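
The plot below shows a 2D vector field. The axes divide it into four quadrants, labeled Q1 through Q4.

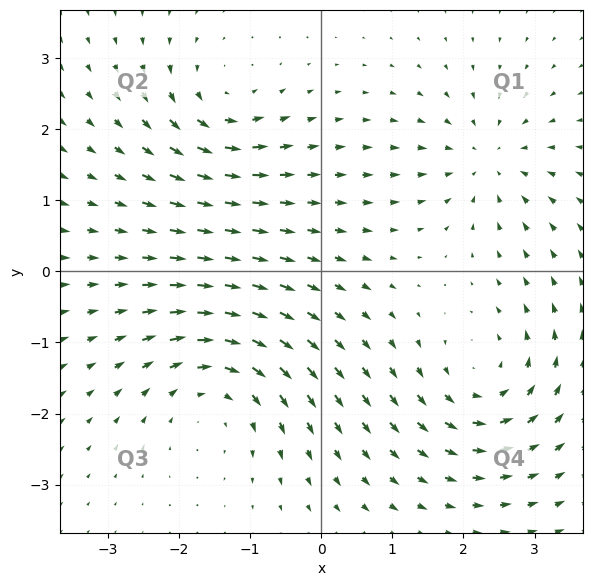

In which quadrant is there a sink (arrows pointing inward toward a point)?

Q1

The sink sits at approximately (2.3, 1.6), which lies in quadrant Q1. The divergence there is about -4, negative as expected for a sink.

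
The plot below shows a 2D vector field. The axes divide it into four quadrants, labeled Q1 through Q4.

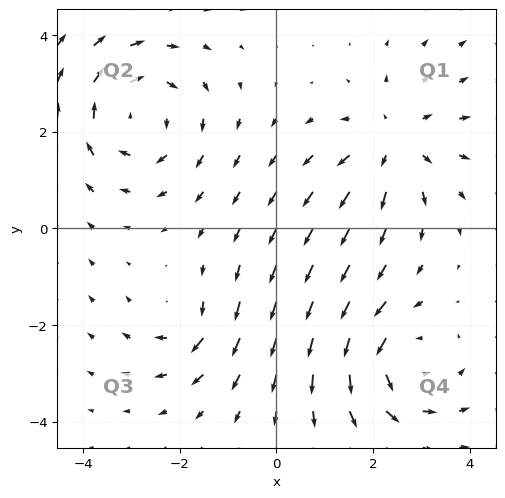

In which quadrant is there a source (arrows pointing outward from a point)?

Q1

The source sits at approximately (2.4, 1.8), which lies in quadrant Q1. The divergence there is about +4, positive as expected for a source.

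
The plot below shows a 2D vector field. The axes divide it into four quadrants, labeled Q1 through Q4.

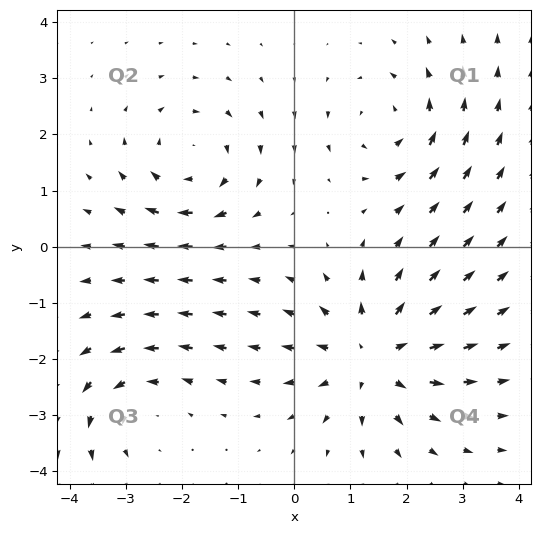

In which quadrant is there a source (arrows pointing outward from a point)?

The source sits at approximately (1.4, -2.0), which lies in quadrant Q4. The divergence there is about +4, positive as expected for a source.

Q4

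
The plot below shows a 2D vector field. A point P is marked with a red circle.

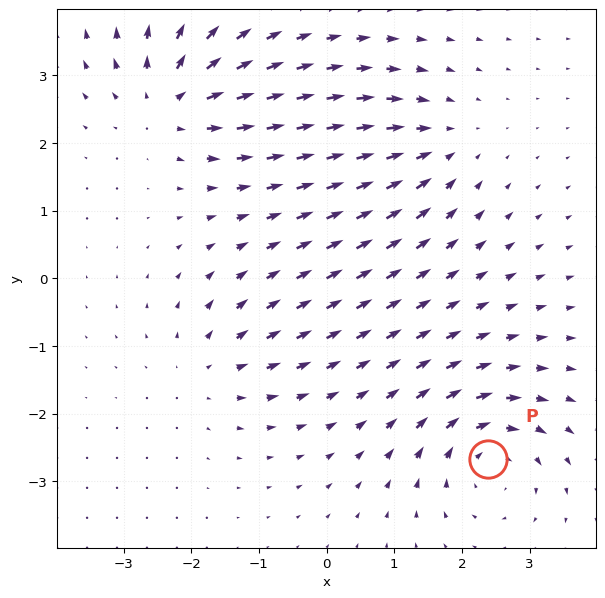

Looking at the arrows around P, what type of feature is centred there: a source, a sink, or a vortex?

At P (2.4, -2.7) the arrows circulate clockwise. Divergence ≈0, curl about -5 — near-zero divergence with nonzero curl is a vortex.

vortex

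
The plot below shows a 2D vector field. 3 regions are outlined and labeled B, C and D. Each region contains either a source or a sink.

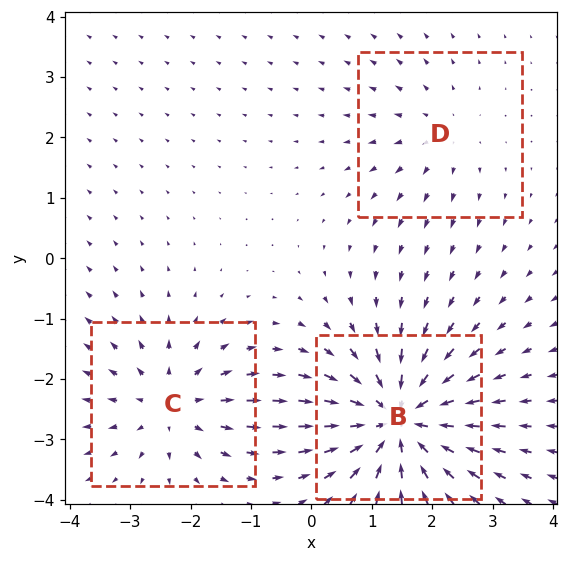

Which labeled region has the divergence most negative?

B

Divergence at each region's feature centre — B: about -5, C: about +3, D: about +2. Region B is most negative.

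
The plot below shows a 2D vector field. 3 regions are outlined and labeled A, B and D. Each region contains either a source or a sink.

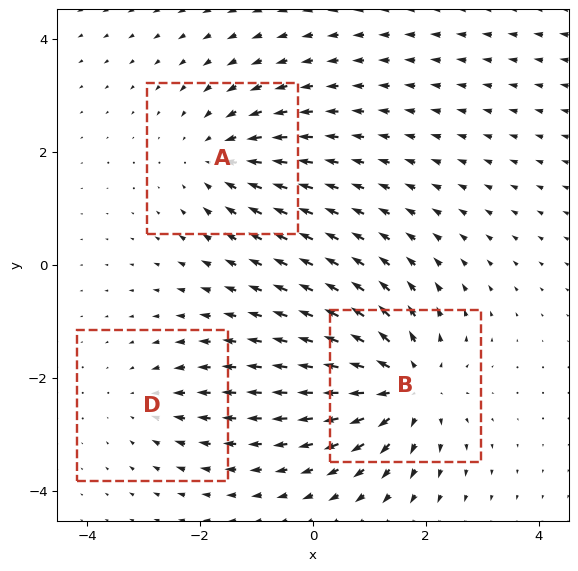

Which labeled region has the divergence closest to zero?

D

Divergence at each region's feature centre — A: about -3, B: about +5, D: about -2. Region D is closest to zero.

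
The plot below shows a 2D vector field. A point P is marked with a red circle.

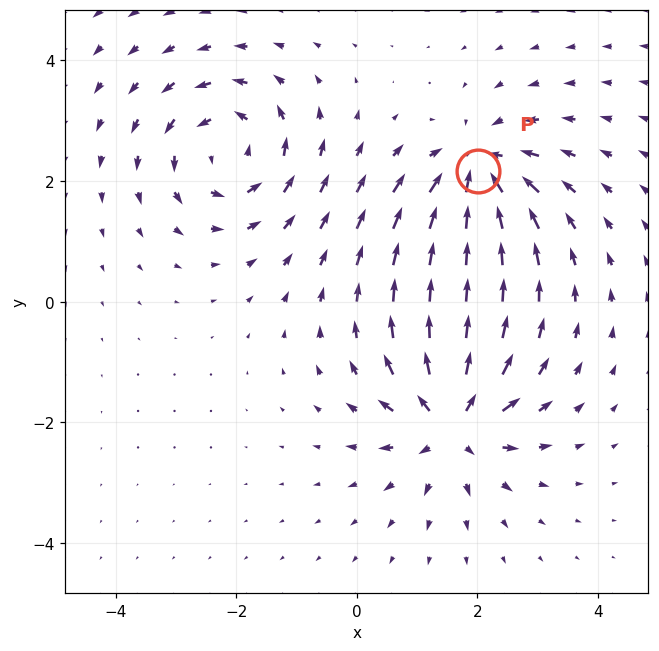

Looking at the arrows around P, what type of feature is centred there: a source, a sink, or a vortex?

sink

At P (2.0, 2.2) the arrows converge inward. Divergence about -6, curl ≈0 — negative divergence with near-zero curl is a sink.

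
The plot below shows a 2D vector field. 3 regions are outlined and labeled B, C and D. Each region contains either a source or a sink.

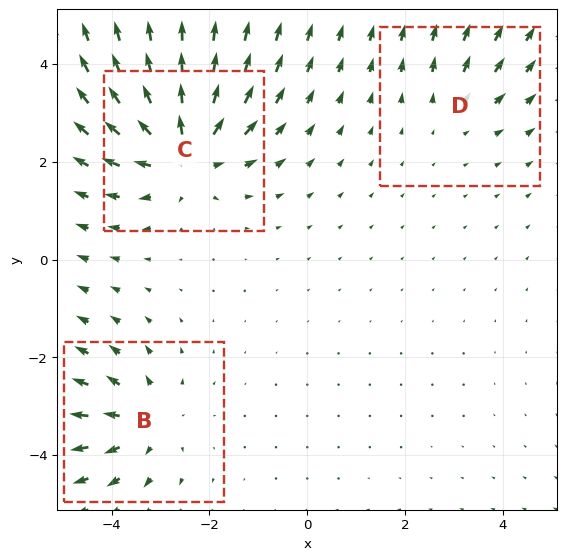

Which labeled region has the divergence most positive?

Divergence at each region's feature centre — B: about +3, C: about +5, D: about +2. Region C is most positive.

C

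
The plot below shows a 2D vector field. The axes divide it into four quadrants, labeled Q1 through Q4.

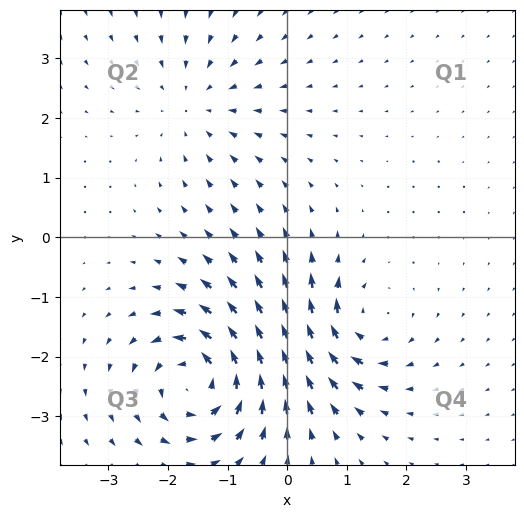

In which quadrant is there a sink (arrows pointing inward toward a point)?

The sink sits at approximately (-1.5, 2.3), which lies in quadrant Q2. The divergence there is about -2, negative as expected for a sink.

Q2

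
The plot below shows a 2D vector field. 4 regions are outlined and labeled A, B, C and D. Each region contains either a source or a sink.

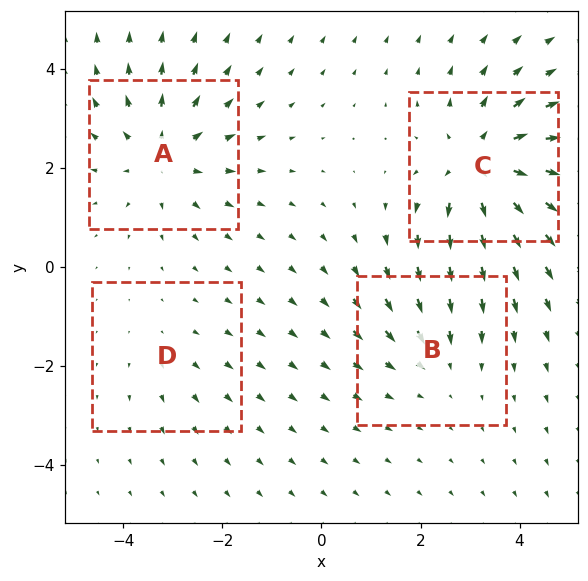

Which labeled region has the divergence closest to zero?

Divergence at each region's feature centre — A: about +5, B: about -3, C: about +6, D: about +2. Region D is closest to zero.

D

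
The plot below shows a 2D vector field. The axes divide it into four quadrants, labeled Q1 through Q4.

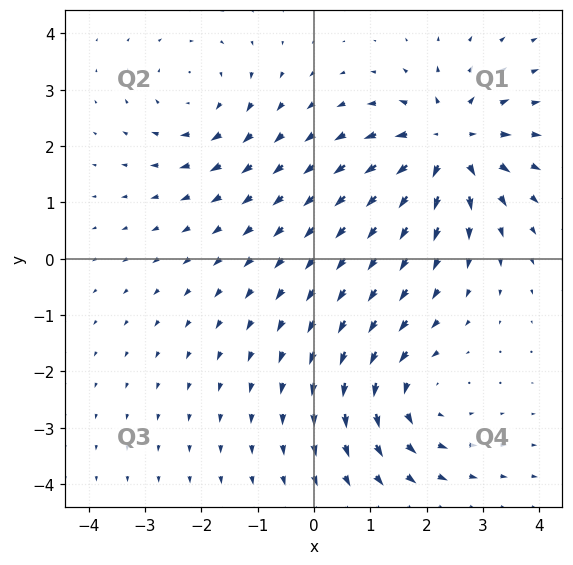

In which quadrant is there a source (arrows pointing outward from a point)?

The source sits at approximately (2.4, 2.0), which lies in quadrant Q1. The divergence there is about +6, positive as expected for a source.

Q1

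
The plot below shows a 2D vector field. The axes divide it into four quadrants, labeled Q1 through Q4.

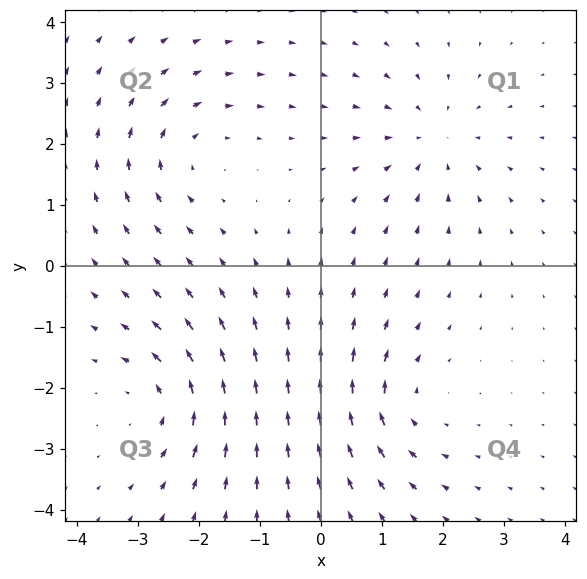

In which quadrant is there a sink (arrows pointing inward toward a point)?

The sink sits at approximately (1.9, 2.1), which lies in quadrant Q1. The divergence there is about -4, negative as expected for a sink.

Q1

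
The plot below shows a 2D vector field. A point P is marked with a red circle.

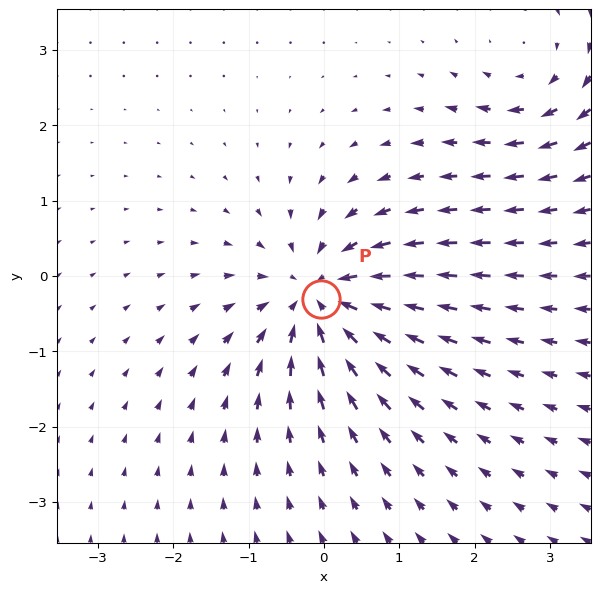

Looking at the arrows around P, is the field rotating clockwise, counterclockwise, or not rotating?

Near P at (-0.0, -0.3) the arrows show no circulation. The curl there is ≈0.

not rotating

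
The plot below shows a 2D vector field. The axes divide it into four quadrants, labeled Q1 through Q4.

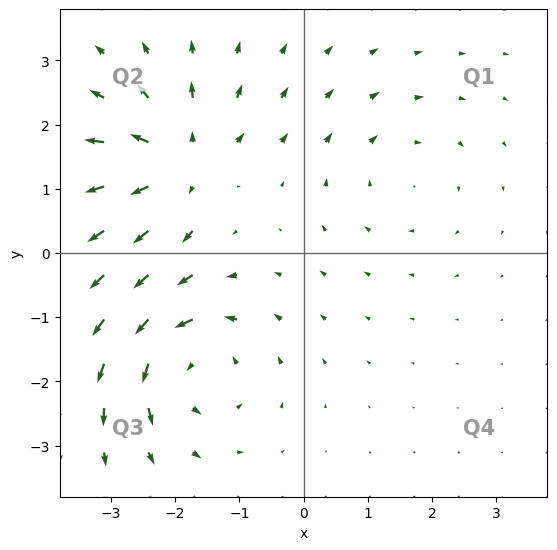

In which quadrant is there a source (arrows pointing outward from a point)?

Q2

The source sits at approximately (-2.0, 1.4), which lies in quadrant Q2. The divergence there is about +5, positive as expected for a source.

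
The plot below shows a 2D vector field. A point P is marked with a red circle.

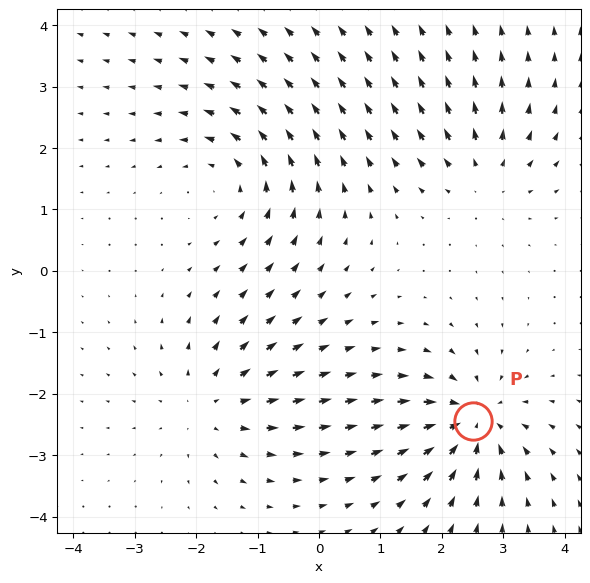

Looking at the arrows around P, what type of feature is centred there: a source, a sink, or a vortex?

sink

At P (2.5, -2.4) the arrows converge inward. Divergence about -5, curl ≈0 — negative divergence with near-zero curl is a sink.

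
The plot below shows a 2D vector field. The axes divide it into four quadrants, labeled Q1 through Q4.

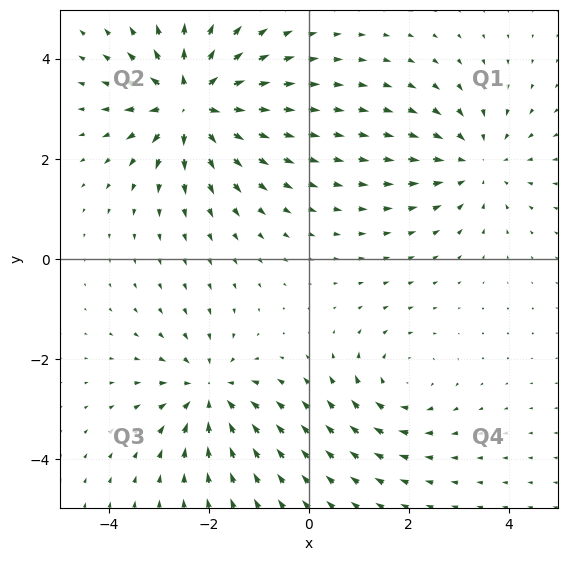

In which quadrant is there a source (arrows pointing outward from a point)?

The source sits at approximately (-2.3, 3.1), which lies in quadrant Q2. The divergence there is about +7, positive as expected for a source.

Q2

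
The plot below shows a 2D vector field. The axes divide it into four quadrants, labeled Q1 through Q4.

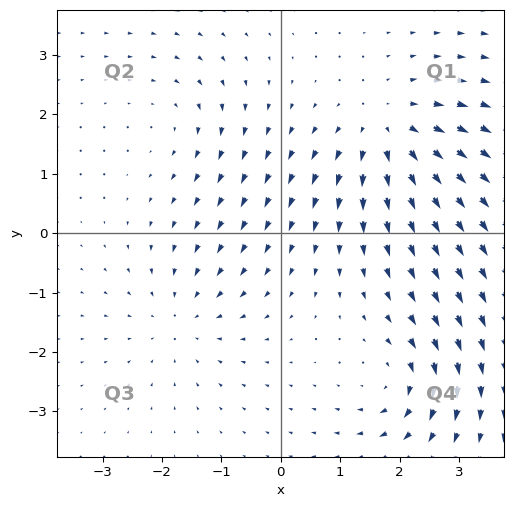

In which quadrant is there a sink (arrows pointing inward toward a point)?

Q3

The sink sits at approximately (-1.7, -1.4), which lies in quadrant Q3. The divergence there is about -3, negative as expected for a sink.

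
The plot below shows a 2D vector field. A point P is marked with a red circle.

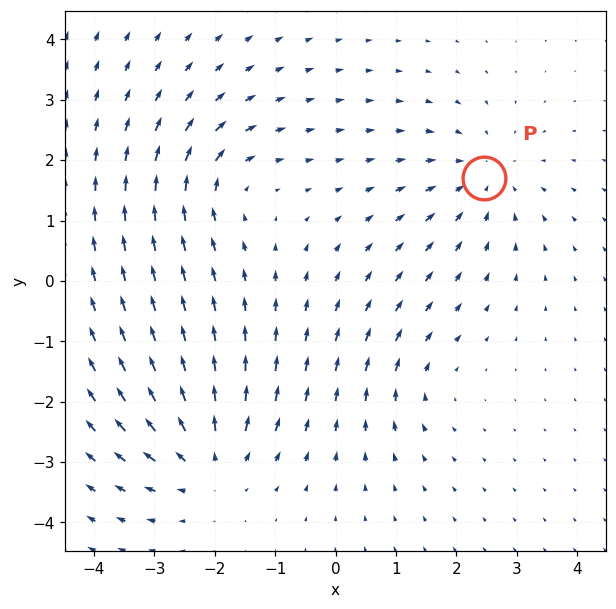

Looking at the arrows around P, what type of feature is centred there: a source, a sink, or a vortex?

At P (2.5, 1.7) the arrows converge inward. Divergence about -3, curl ≈0 — negative divergence with near-zero curl is a sink.

sink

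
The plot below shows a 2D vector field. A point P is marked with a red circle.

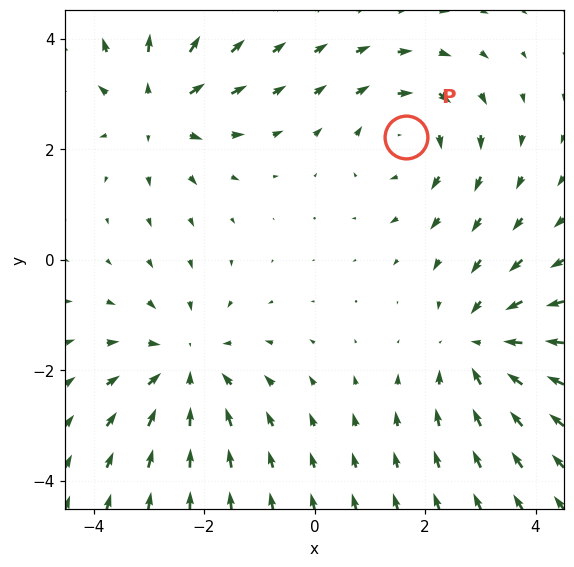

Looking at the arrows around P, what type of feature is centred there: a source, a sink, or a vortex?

vortex

At P (1.7, 2.2) the arrows circulate clockwise. Divergence ≈0, curl about -3 — near-zero divergence with nonzero curl is a vortex.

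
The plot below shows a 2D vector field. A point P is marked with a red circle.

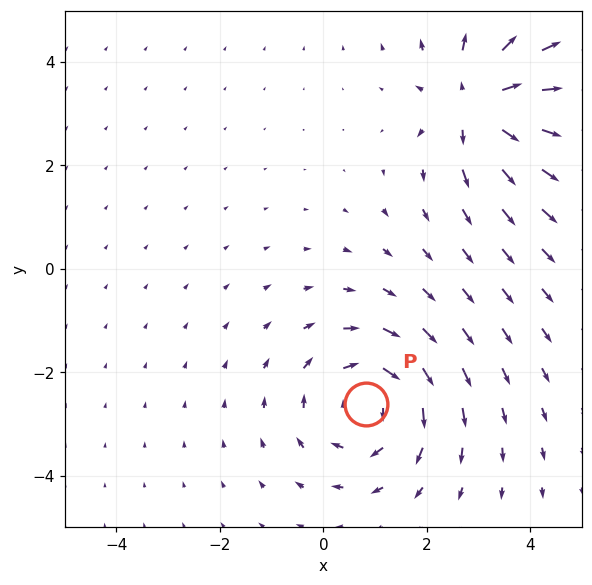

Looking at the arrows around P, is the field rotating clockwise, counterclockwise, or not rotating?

clockwise

Near P at (0.8, -2.6) the arrows circulate clockwise. The curl (z-component) there is about -3; negative curl means clockwise rotation.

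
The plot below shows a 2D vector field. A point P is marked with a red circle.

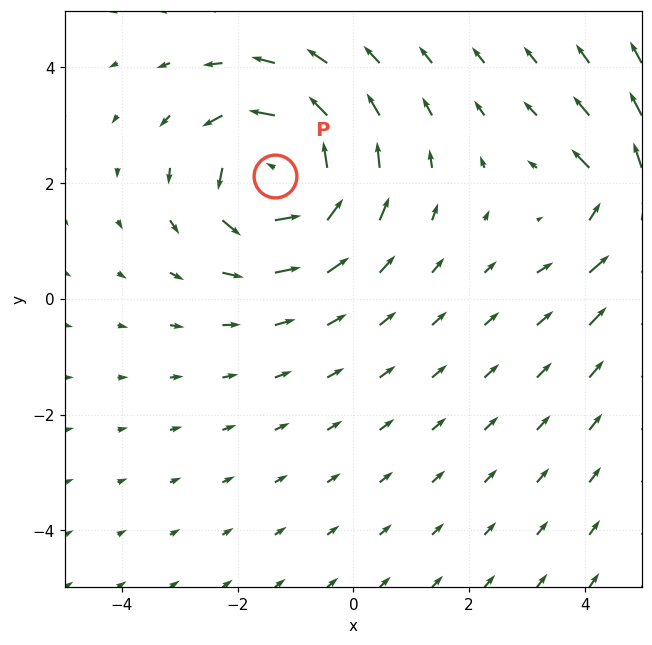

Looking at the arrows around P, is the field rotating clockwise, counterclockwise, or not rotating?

Near P at (-1.4, 2.1) the arrows circulate counterclockwise. The curl (z-component) there is about +5; positive curl means counterclockwise rotation.

counterclockwise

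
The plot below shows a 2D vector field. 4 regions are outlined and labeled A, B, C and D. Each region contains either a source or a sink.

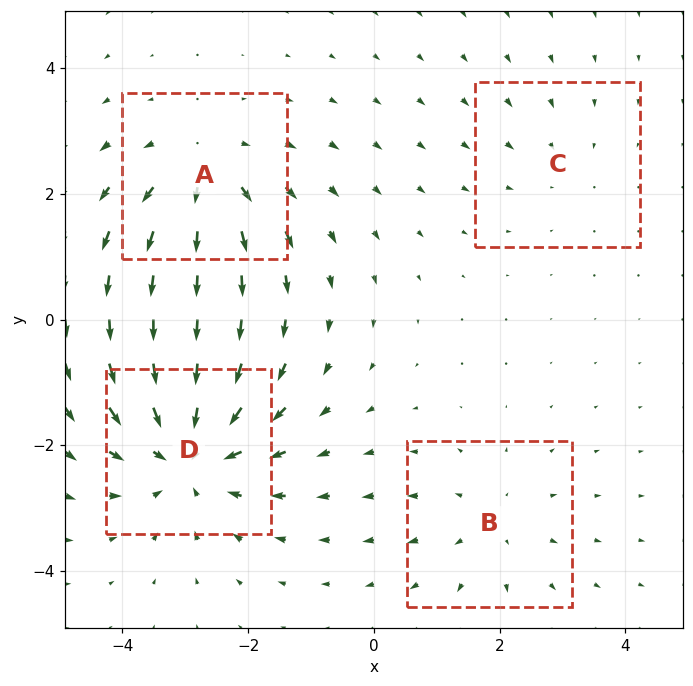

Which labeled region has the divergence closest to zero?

C

Divergence at each region's feature centre — A: about +4, B: about +3, C: about -2, D: about -6. Region C is closest to zero.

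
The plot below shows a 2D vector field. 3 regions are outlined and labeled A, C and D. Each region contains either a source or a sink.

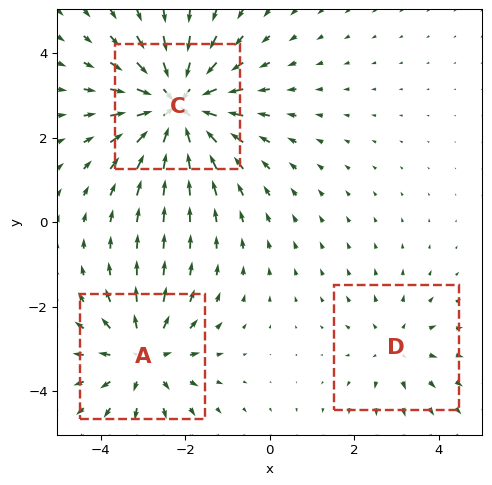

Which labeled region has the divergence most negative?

Divergence at each region's feature centre — A: about +3, C: about -5, D: about +2. Region C is most negative.

C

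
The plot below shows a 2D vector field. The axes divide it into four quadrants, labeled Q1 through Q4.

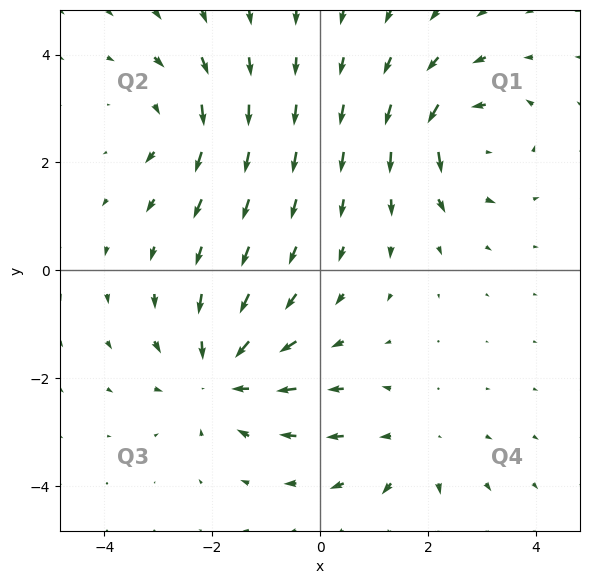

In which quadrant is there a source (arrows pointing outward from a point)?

Q4

The source sits at approximately (1.7, -3.3), which lies in quadrant Q4. The divergence there is about +3, positive as expected for a source.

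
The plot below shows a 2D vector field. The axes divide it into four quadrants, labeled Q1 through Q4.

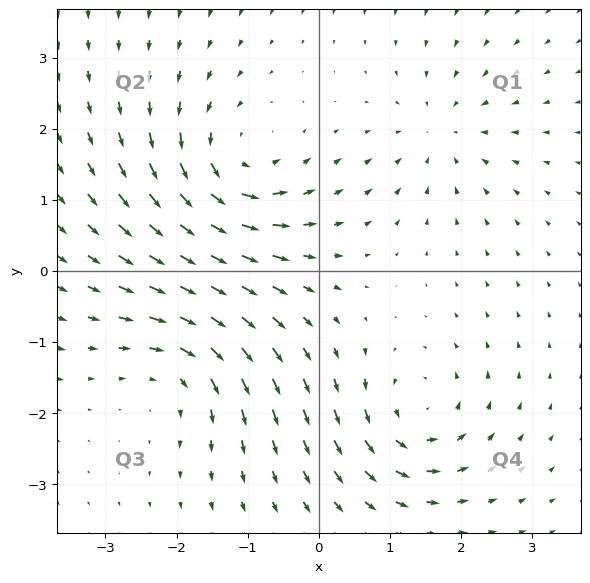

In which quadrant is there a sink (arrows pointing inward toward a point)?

Q1

The sink sits at approximately (1.7, 1.9), which lies in quadrant Q1. The divergence there is about -4, negative as expected for a sink.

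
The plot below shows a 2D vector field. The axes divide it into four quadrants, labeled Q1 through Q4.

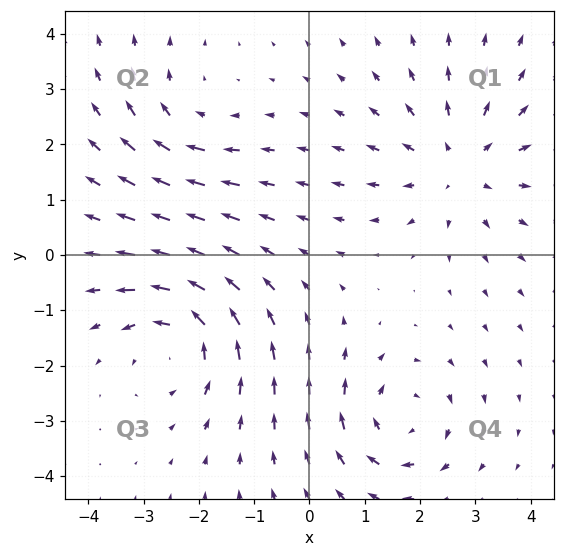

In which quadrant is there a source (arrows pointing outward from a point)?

The source sits at approximately (2.7, 1.6), which lies in quadrant Q1. The divergence there is about +4, positive as expected for a source.

Q1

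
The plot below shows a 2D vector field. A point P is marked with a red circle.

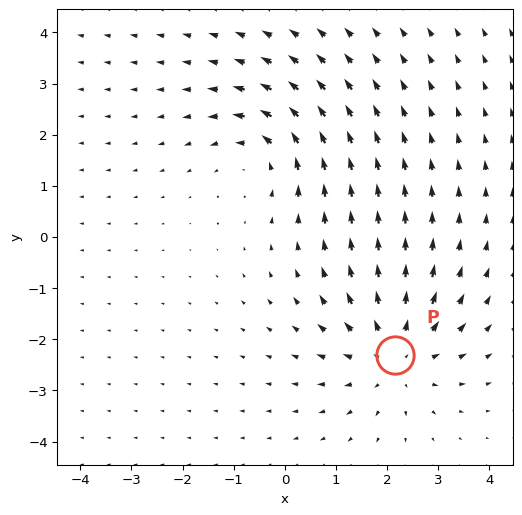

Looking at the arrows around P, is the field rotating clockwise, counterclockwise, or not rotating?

not rotating

Near P at (2.1, -2.3) the arrows show no circulation. The curl there is ≈0.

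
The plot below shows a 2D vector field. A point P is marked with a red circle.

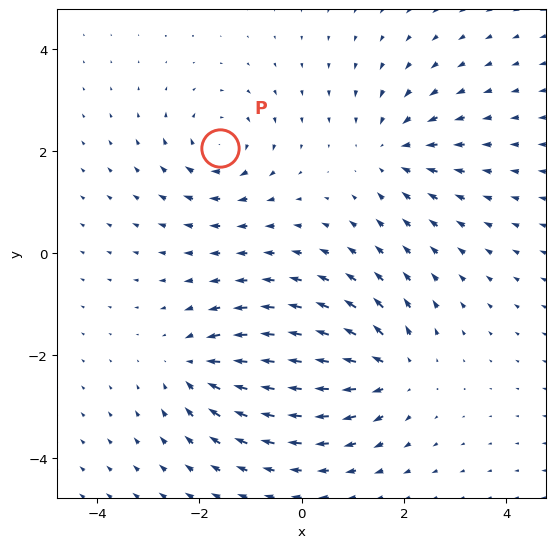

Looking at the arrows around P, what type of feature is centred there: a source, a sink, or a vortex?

At P (-1.6, 2.1) the arrows circulate clockwise. Divergence ≈0, curl about -4 — near-zero divergence with nonzero curl is a vortex.

vortex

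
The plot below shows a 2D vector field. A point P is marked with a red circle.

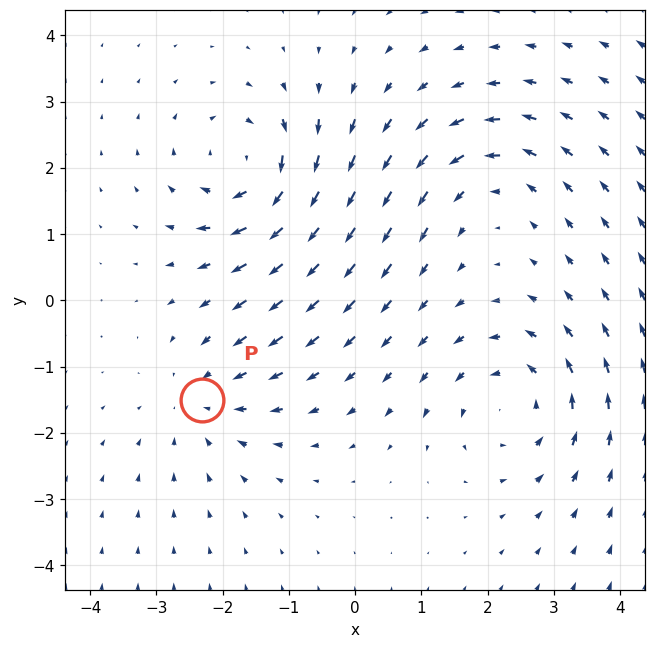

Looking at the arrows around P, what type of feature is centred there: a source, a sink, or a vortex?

At P (-2.3, -1.5) the arrows converge inward. Divergence about -3, curl ≈0 — negative divergence with near-zero curl is a sink.

sink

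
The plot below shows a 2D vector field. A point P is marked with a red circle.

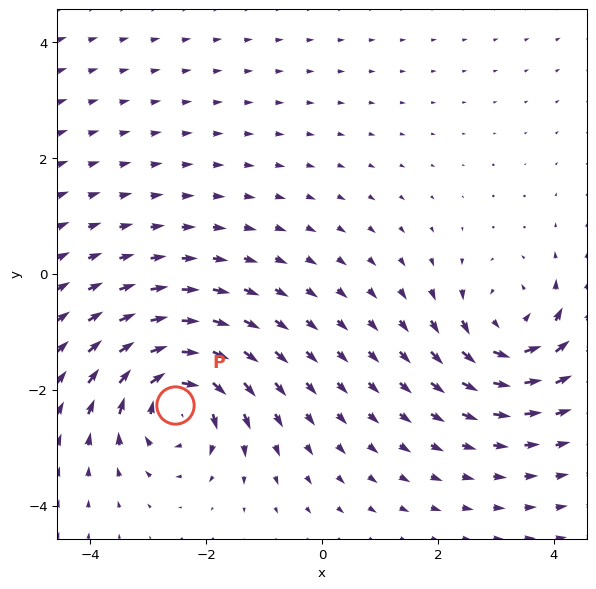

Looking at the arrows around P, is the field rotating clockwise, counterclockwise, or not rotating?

Near P at (-2.5, -2.3) the arrows circulate clockwise. The curl (z-component) there is about -6; negative curl means clockwise rotation.

clockwise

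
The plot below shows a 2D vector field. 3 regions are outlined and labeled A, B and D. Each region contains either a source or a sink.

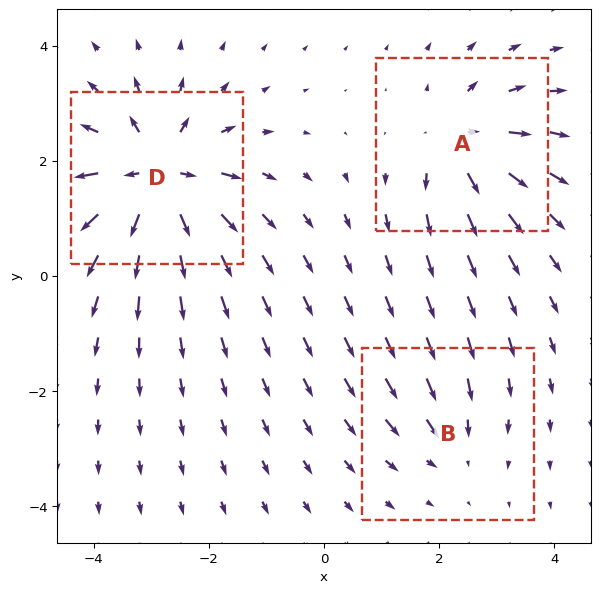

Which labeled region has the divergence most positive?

Divergence at each region's feature centre — A: about +4, B: about -2, D: about +6. Region D is most positive.

D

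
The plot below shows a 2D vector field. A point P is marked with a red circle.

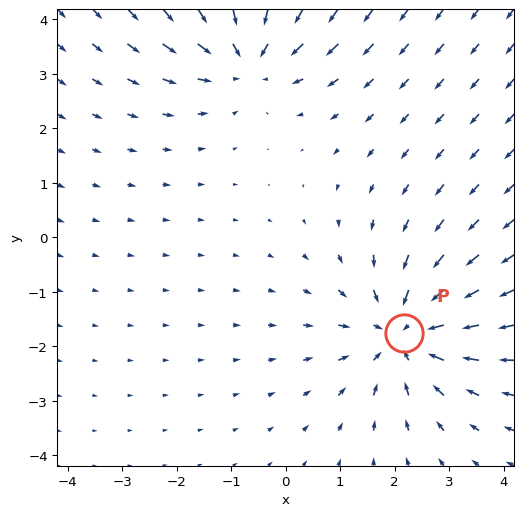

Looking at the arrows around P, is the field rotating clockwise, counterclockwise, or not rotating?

not rotating

Near P at (2.2, -1.8) the arrows show no circulation. The curl there is ≈0.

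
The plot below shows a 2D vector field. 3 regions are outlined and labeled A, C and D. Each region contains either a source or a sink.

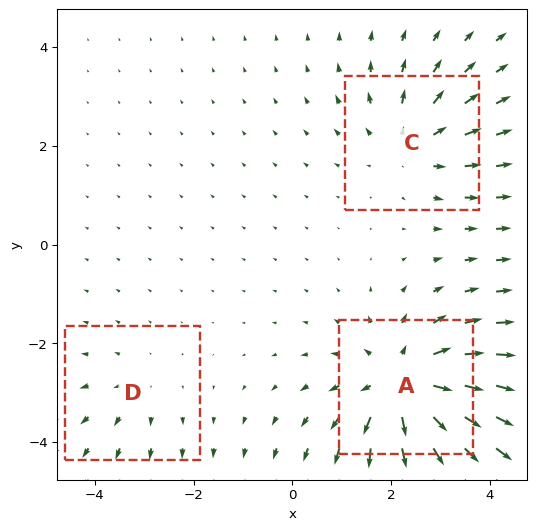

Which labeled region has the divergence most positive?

Divergence at each region's feature centre — A: about +5, C: about +3, D: about +2. Region A is most positive.

A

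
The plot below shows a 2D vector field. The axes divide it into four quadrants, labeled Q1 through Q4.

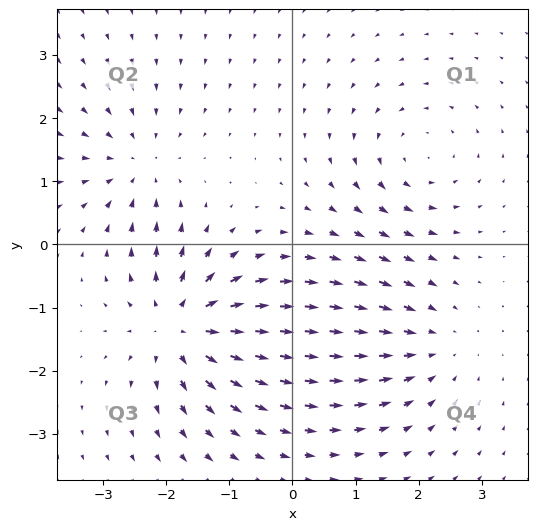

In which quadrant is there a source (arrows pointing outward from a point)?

The source sits at approximately (-1.8, -1.3), which lies in quadrant Q3. The divergence there is about +6, positive as expected for a source.

Q3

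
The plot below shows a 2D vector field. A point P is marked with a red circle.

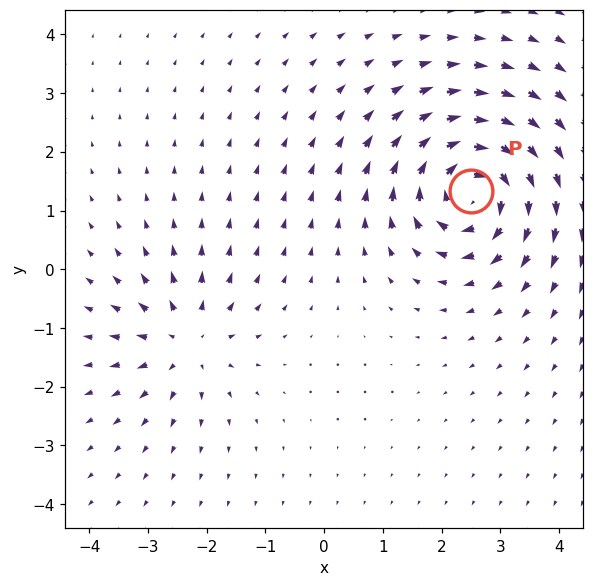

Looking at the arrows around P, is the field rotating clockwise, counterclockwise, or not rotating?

Near P at (2.5, 1.3) the arrows circulate clockwise. The curl (z-component) there is about -6; negative curl means clockwise rotation.

clockwise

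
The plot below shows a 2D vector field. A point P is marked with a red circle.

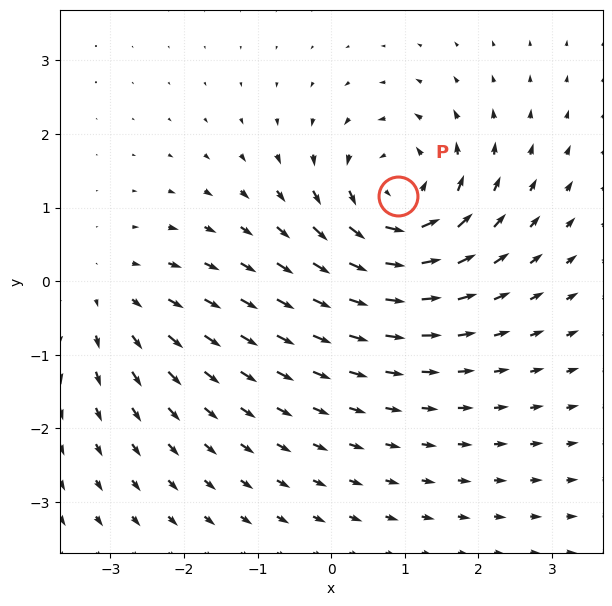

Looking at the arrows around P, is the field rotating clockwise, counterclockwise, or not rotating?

counterclockwise

Near P at (0.9, 1.2) the arrows circulate counterclockwise. The curl (z-component) there is about +6; positive curl means counterclockwise rotation.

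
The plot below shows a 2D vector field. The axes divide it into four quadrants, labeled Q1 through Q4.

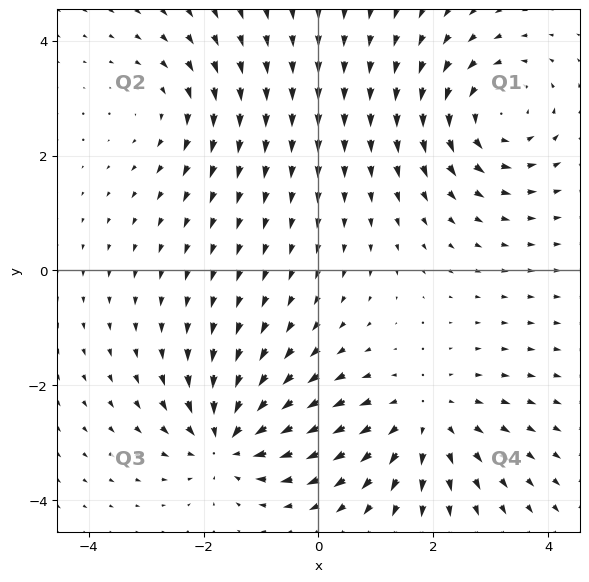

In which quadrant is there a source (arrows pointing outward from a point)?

Q4

The source sits at approximately (1.8, -2.6), which lies in quadrant Q4. The divergence there is about +3, positive as expected for a source.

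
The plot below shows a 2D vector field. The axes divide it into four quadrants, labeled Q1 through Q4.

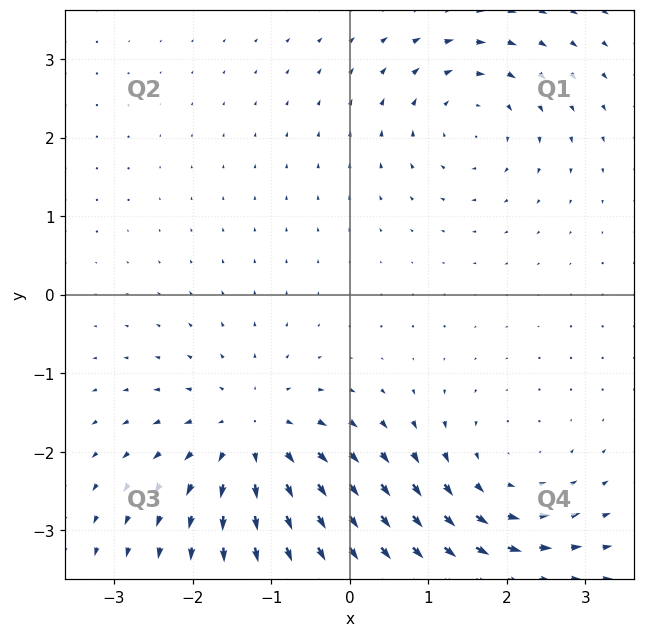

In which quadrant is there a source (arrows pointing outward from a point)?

The source sits at approximately (-1.2, -1.8), which lies in quadrant Q3. The divergence there is about +5, positive as expected for a source.

Q3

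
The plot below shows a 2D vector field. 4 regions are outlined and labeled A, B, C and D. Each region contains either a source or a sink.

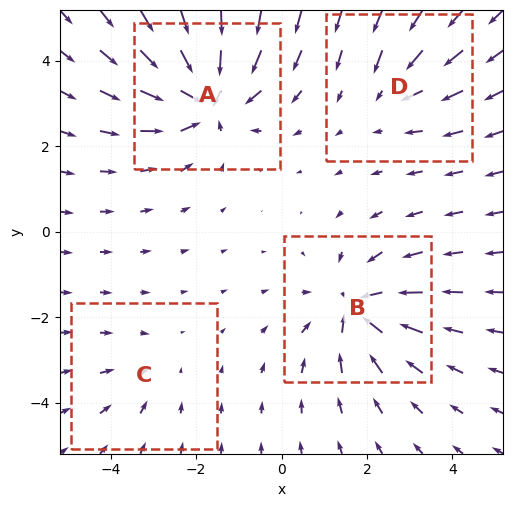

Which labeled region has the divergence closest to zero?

Divergence at each region's feature centre — A: about -7, B: about -5, C: about -2, D: about -3. Region C is closest to zero.

C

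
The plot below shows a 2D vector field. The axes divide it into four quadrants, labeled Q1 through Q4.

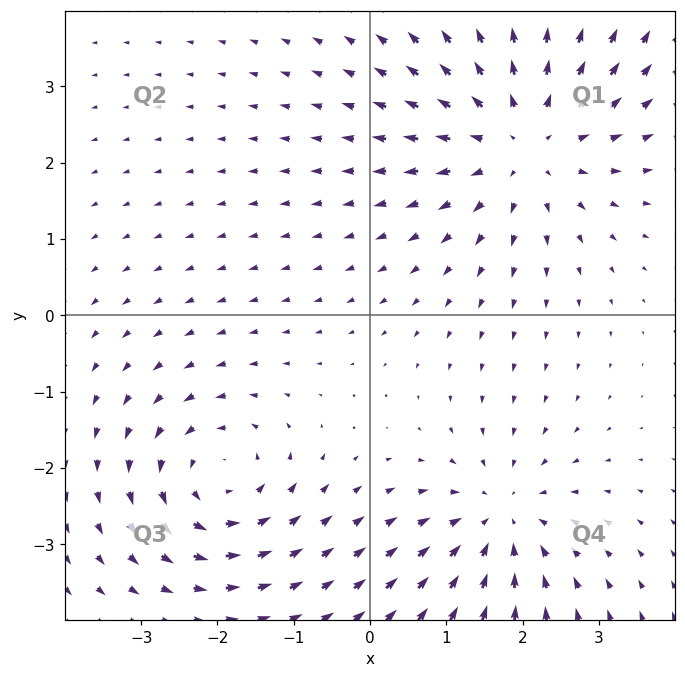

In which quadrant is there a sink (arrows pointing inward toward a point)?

Q4

The sink sits at approximately (1.7, -2.7), which lies in quadrant Q4. The divergence there is about -3, negative as expected for a sink.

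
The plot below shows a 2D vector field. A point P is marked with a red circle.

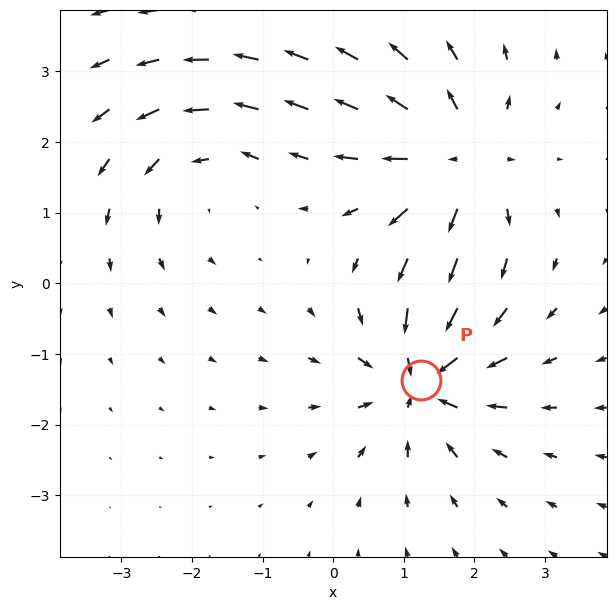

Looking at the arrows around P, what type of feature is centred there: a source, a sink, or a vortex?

At P (1.2, -1.4) the arrows converge inward. Divergence about -6, curl ≈0 — negative divergence with near-zero curl is a sink.

sink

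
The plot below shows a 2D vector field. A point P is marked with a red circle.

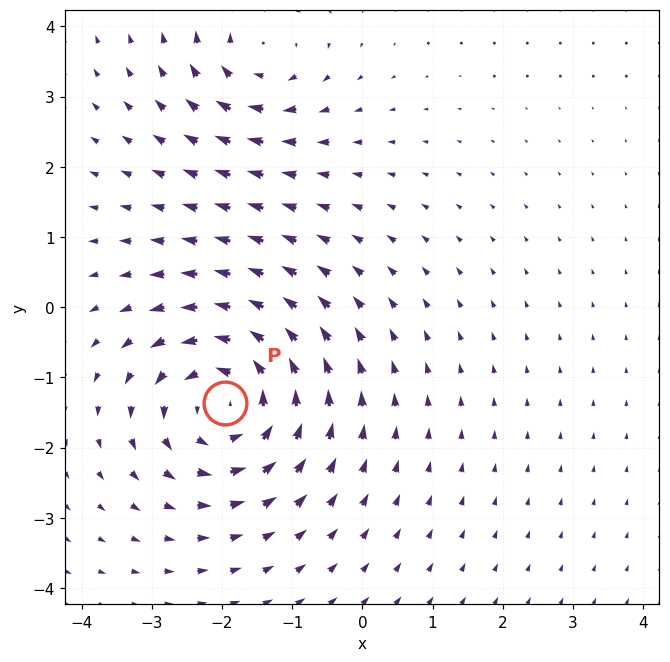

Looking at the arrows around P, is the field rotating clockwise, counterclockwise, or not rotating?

counterclockwise

Near P at (-2.0, -1.4) the arrows circulate counterclockwise. The curl (z-component) there is about +5; positive curl means counterclockwise rotation.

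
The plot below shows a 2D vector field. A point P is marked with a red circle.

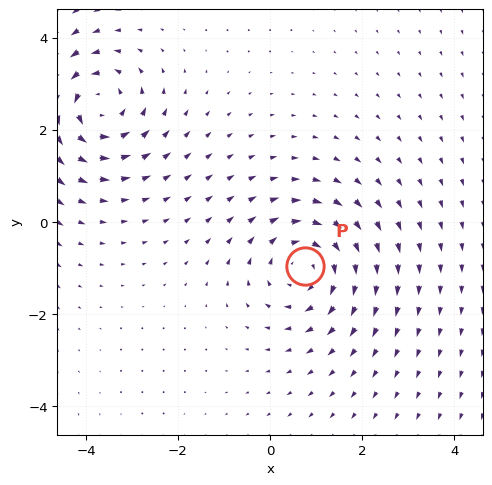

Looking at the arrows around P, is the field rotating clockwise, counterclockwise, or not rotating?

Near P at (0.8, -1.0) the arrows circulate clockwise. The curl (z-component) there is about -4; negative curl means clockwise rotation.

clockwise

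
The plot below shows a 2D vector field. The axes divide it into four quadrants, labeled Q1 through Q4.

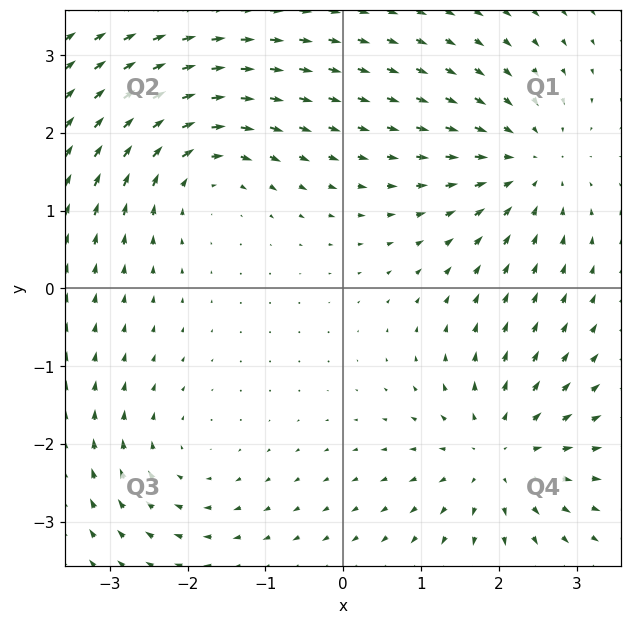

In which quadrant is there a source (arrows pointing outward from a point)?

Q4

The source sits at approximately (2.0, -2.1), which lies in quadrant Q4. The divergence there is about +5, positive as expected for a source.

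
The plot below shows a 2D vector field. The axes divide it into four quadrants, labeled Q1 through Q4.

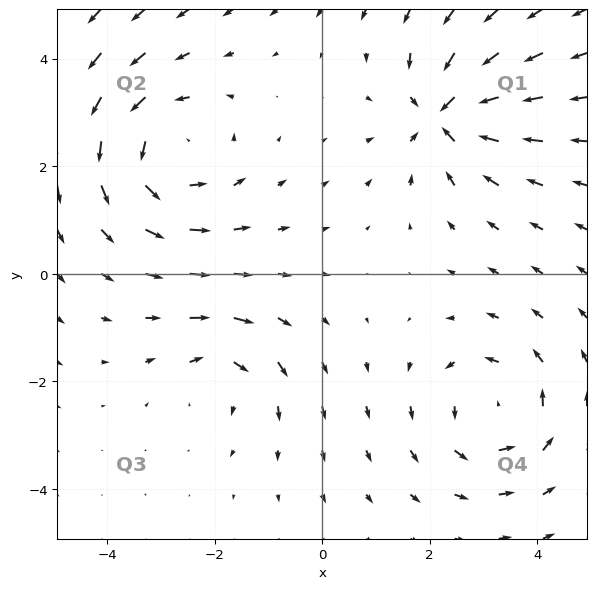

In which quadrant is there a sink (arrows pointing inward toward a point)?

Q1

The sink sits at approximately (2.3, 3.0), which lies in quadrant Q1. The divergence there is about -5, negative as expected for a sink.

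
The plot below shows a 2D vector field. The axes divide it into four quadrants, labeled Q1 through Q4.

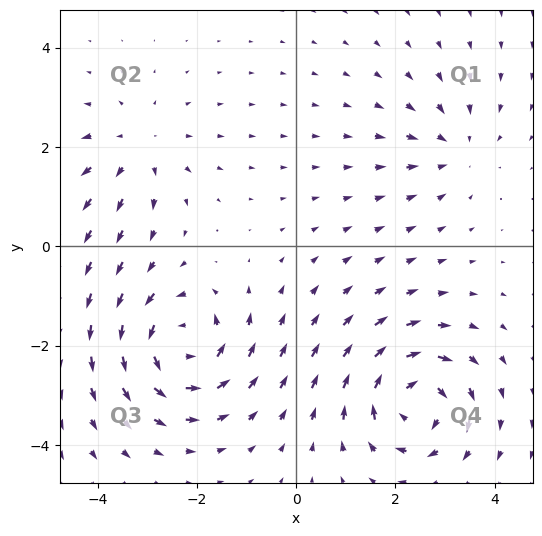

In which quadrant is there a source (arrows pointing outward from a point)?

The source sits at approximately (-3.2, 2.0), which lies in quadrant Q2. The divergence there is about +3, positive as expected for a source.

Q2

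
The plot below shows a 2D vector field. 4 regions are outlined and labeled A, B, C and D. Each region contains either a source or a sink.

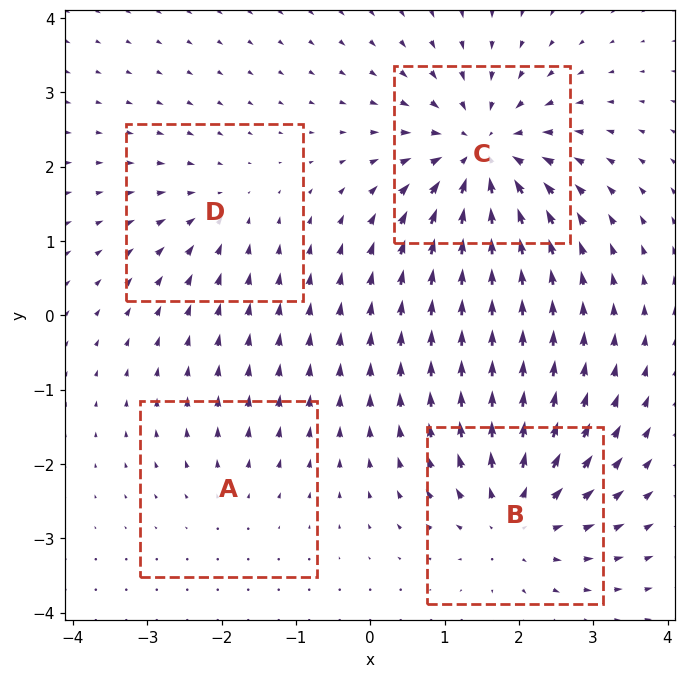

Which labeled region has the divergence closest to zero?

Divergence at each region's feature centre — A: about +2, B: about +6, C: about -8, D: about -3. Region A is closest to zero.

A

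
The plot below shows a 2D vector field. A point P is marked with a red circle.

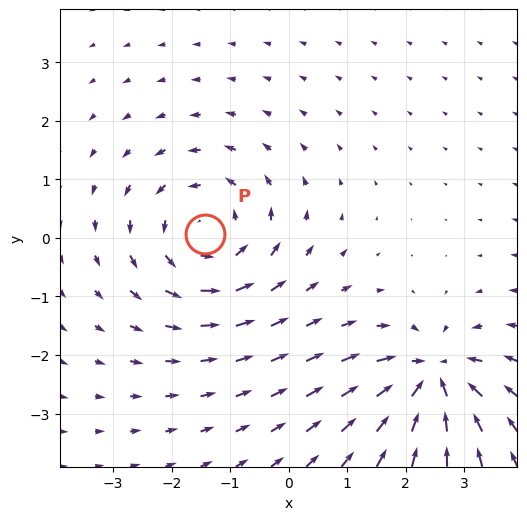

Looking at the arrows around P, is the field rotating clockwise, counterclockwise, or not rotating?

counterclockwise

Near P at (-1.4, 0.1) the arrows circulate counterclockwise. The curl (z-component) there is about +3; positive curl means counterclockwise rotation.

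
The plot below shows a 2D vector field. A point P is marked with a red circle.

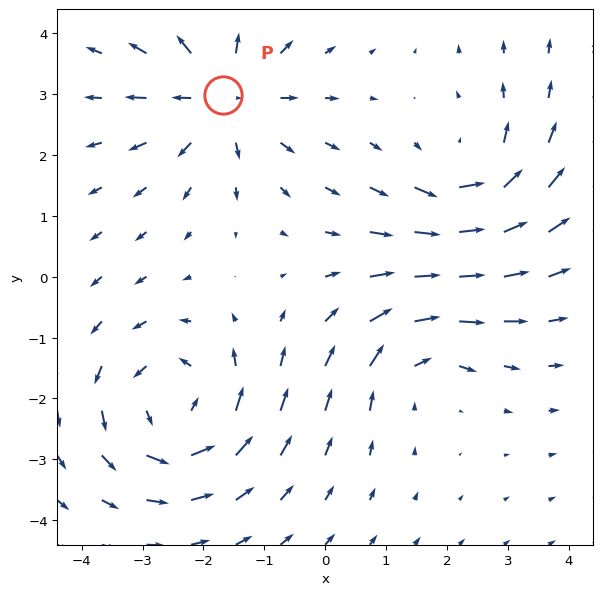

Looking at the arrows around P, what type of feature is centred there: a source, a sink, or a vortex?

At P (-1.7, 3.0) the arrows spread outward. Divergence about +5, curl ≈0 — positive divergence with near-zero curl is a source.

source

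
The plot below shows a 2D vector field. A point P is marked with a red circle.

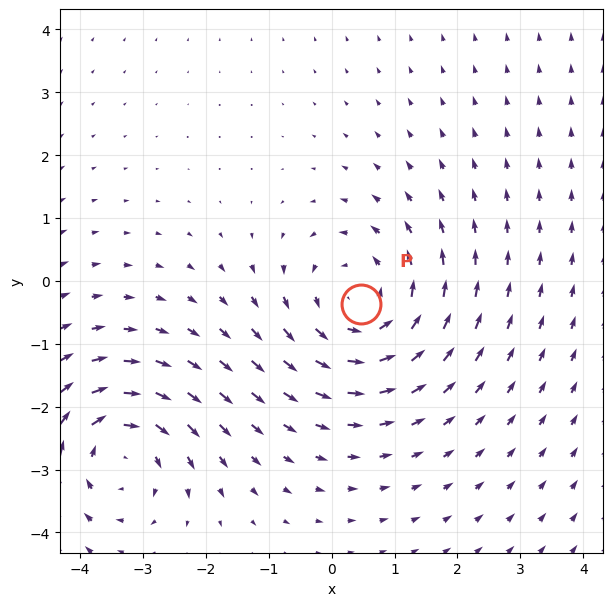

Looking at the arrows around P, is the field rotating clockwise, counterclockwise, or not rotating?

counterclockwise

Near P at (0.5, -0.4) the arrows circulate counterclockwise. The curl (z-component) there is about +4; positive curl means counterclockwise rotation.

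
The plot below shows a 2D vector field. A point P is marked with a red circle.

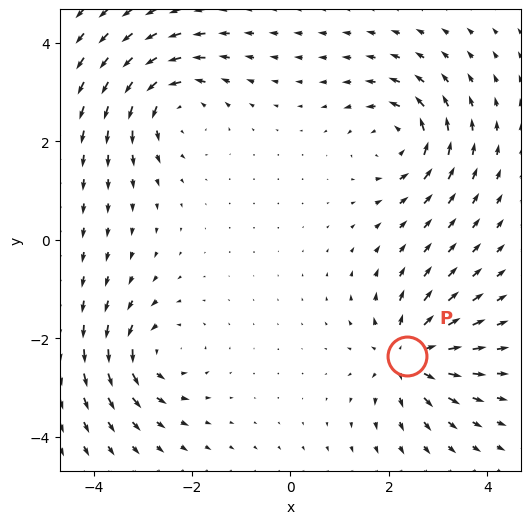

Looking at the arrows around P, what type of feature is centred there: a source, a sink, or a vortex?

At P (2.4, -2.4) the arrows spread outward. Divergence about +7, curl ≈0 — positive divergence with near-zero curl is a source.

source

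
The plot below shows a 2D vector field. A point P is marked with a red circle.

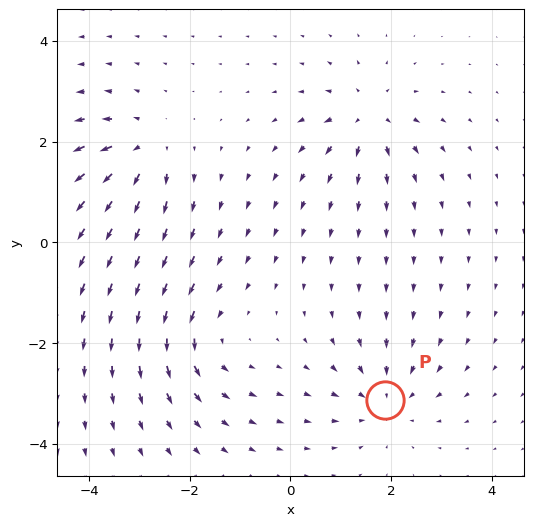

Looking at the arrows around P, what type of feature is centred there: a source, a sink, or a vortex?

At P (1.9, -3.1) the arrows converge inward. Divergence about -3, curl ≈0 — negative divergence with near-zero curl is a sink.

sink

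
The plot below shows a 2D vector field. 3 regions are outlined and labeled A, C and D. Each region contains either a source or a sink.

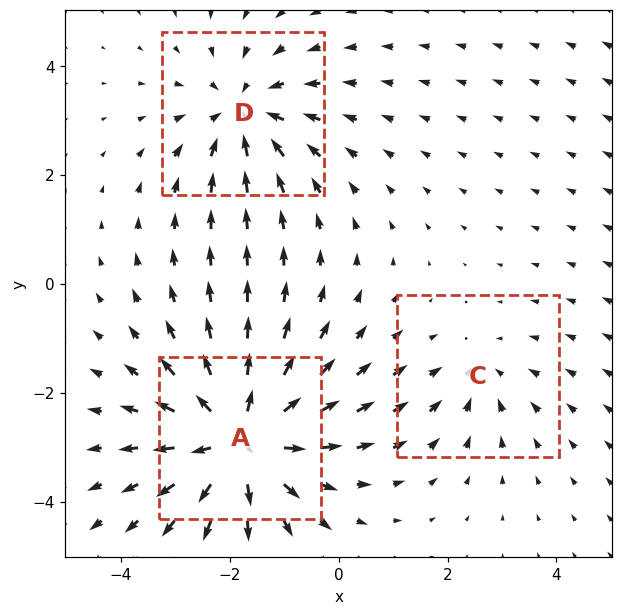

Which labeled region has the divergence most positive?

A

Divergence at each region's feature centre — A: about +5, C: about -2, D: about -3. Region A is most positive.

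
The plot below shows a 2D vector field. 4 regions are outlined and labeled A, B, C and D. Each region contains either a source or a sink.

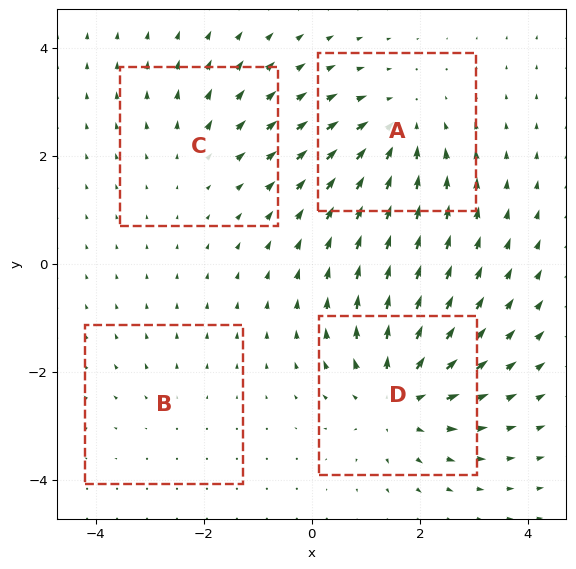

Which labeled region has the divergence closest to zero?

Divergence at each region's feature centre — A: about -4, B: about +2, C: about +3, D: about +6. Region B is closest to zero.

B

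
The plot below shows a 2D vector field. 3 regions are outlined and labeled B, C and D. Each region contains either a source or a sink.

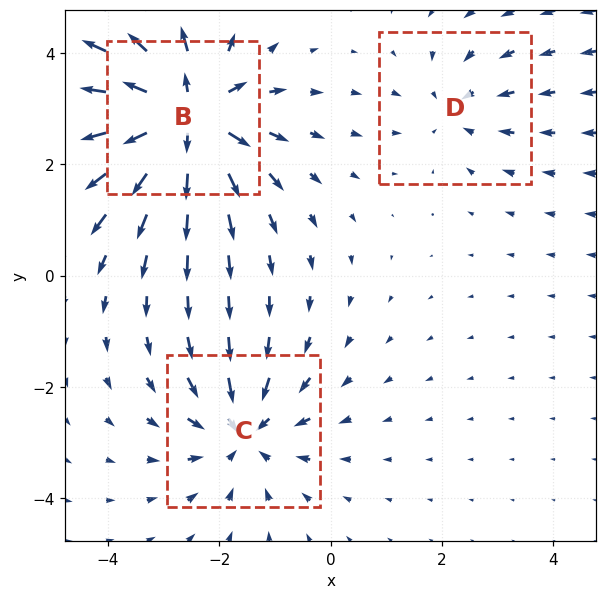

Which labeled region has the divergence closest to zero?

Divergence at each region's feature centre — B: about +5, C: about -3, D: about -2. Region D is closest to zero.

D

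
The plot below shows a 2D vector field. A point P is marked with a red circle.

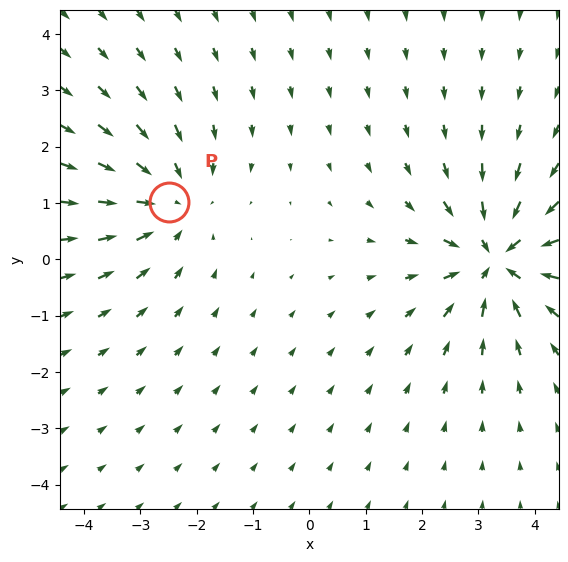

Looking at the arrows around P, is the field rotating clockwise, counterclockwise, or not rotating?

Near P at (-2.5, 1.0) the arrows show no circulation. The curl there is ≈0.

not rotating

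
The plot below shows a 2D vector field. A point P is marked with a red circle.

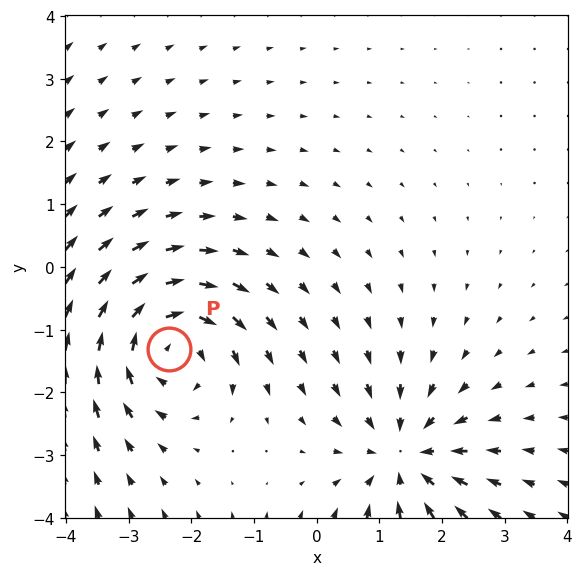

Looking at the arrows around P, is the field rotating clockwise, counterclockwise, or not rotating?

Near P at (-2.3, -1.3) the arrows circulate clockwise. The curl (z-component) there is about -5; negative curl means clockwise rotation.

clockwise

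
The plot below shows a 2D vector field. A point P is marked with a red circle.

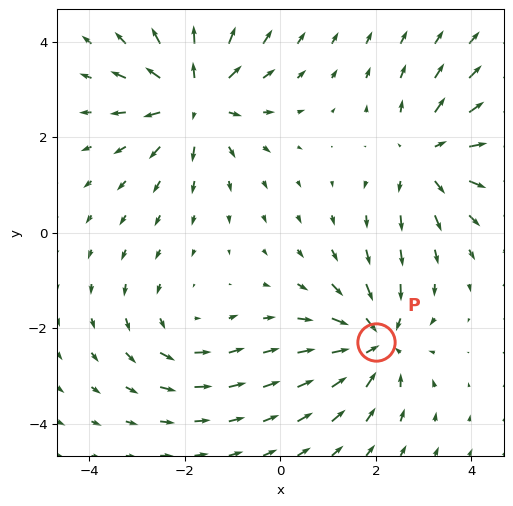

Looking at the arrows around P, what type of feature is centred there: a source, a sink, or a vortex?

At P (2.0, -2.3) the arrows converge inward. Divergence about -5, curl ≈0 — negative divergence with near-zero curl is a sink.

sink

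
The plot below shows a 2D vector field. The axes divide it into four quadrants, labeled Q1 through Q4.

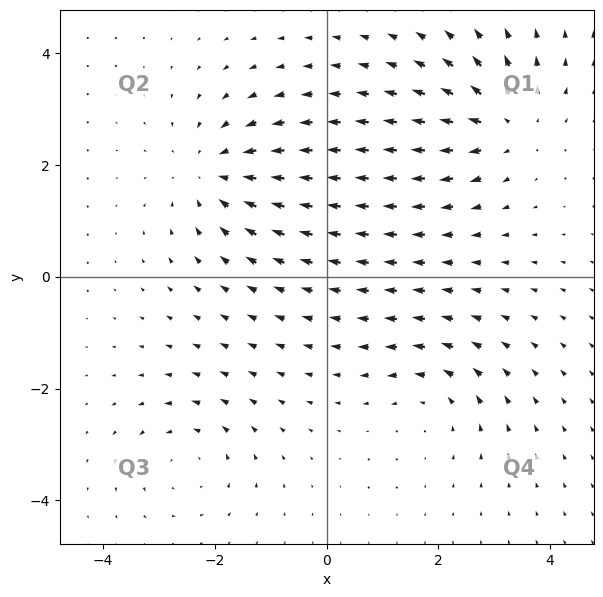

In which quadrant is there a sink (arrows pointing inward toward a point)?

The sink sits at approximately (-2.0, 1.9), which lies in quadrant Q2. The divergence there is about -4, negative as expected for a sink.

Q2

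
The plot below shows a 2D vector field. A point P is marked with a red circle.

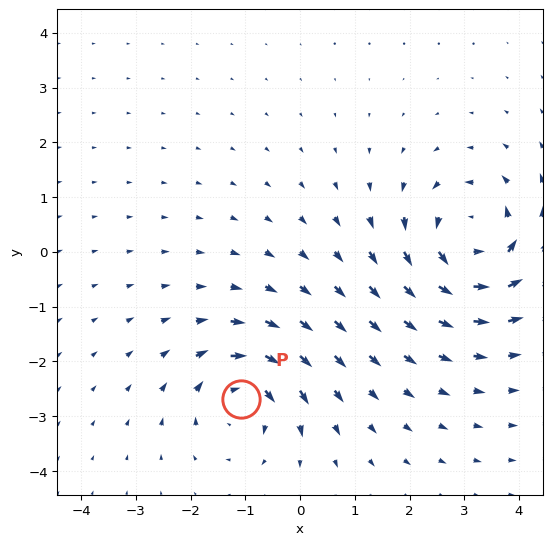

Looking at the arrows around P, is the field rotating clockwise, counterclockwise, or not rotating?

Near P at (-1.1, -2.7) the arrows circulate clockwise. The curl (z-component) there is about -4; negative curl means clockwise rotation.

clockwise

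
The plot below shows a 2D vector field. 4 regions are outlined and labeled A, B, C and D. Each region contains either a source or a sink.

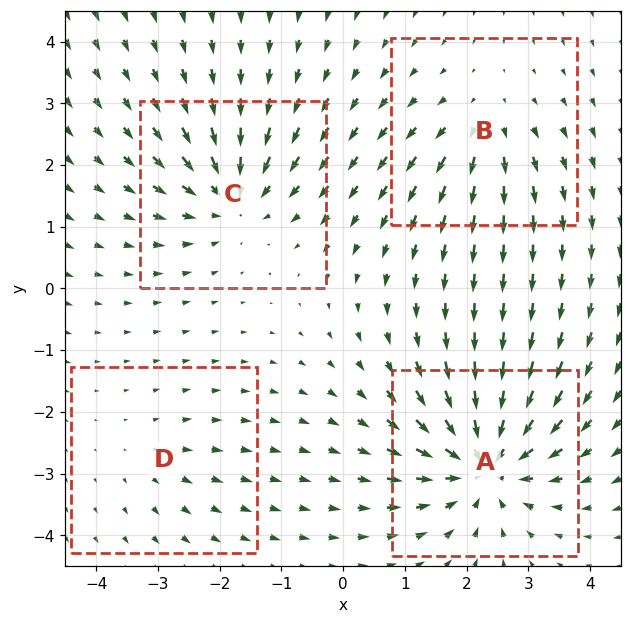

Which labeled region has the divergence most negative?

Divergence at each region's feature centre — A: about -8, B: about +4, C: about -6, D: about +2. Region A is most negative.

A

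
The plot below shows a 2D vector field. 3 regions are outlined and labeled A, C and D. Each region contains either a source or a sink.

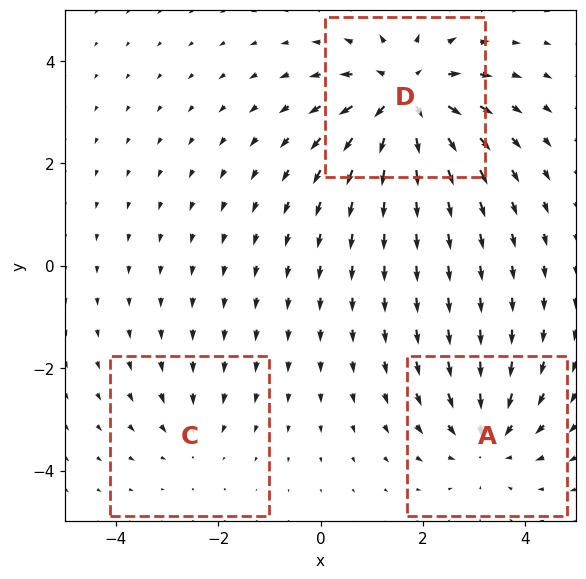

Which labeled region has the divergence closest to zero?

C

Divergence at each region's feature centre — A: about -3, C: about -2, D: about +5. Region C is closest to zero.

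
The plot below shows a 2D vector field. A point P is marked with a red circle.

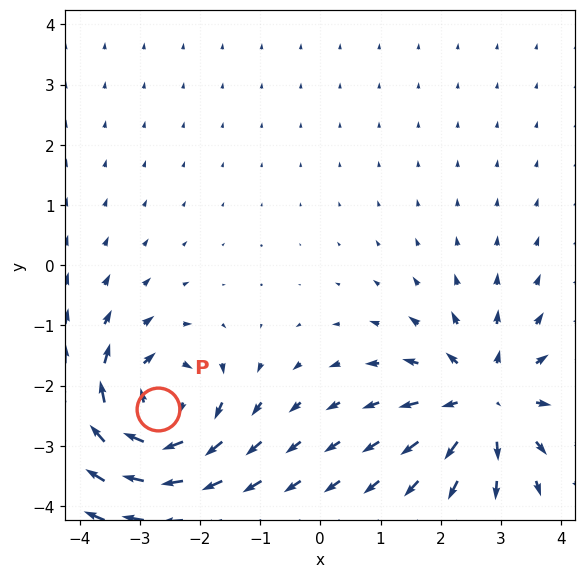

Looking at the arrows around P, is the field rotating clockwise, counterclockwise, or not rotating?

Near P at (-2.7, -2.4) the arrows circulate clockwise. The curl (z-component) there is about -6; negative curl means clockwise rotation.

clockwise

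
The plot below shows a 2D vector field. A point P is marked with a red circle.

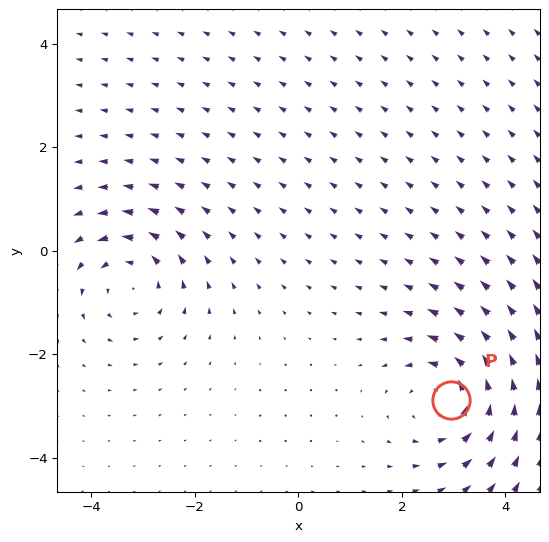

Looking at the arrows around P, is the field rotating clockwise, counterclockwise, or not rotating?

counterclockwise

Near P at (2.9, -2.9) the arrows circulate counterclockwise. The curl (z-component) there is about +4; positive curl means counterclockwise rotation.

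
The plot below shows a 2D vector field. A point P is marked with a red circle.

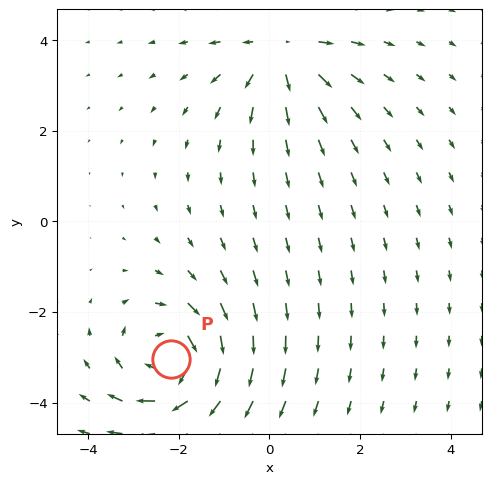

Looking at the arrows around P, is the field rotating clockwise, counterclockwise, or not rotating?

Near P at (-2.2, -3.0) the arrows circulate clockwise. The curl (z-component) there is about -4; negative curl means clockwise rotation.

clockwise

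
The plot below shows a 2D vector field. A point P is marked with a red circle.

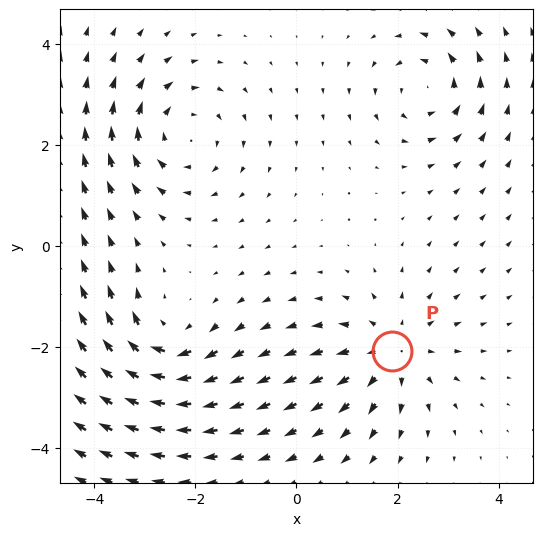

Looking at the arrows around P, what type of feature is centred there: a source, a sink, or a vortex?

source

At P (1.9, -2.1) the arrows spread outward. Divergence about +4, curl ≈0 — positive divergence with near-zero curl is a source.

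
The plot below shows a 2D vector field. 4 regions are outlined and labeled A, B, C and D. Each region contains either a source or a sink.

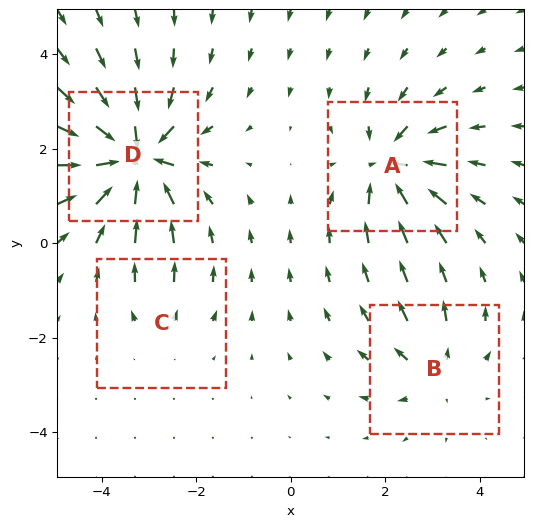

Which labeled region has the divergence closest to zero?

Divergence at each region's feature centre — A: about -6, B: about +4, C: about +2, D: about -9. Region C is closest to zero.

C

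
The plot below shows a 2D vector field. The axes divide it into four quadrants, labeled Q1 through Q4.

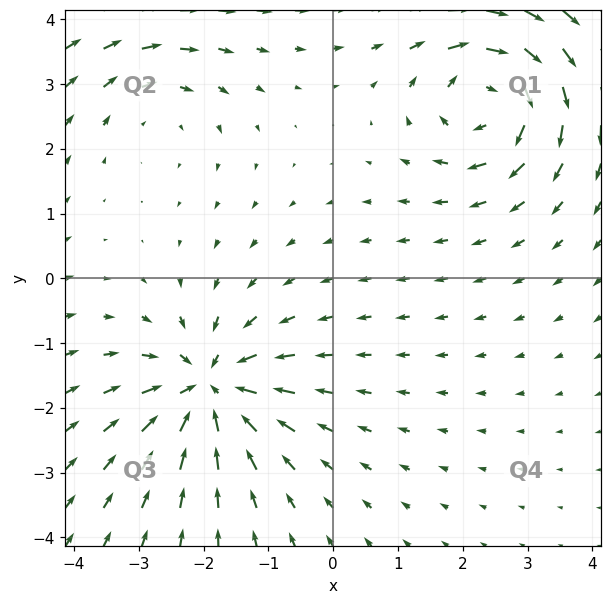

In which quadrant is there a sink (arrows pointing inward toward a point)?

The sink sits at approximately (-1.9, -1.7), which lies in quadrant Q3. The divergence there is about -6, negative as expected for a sink.

Q3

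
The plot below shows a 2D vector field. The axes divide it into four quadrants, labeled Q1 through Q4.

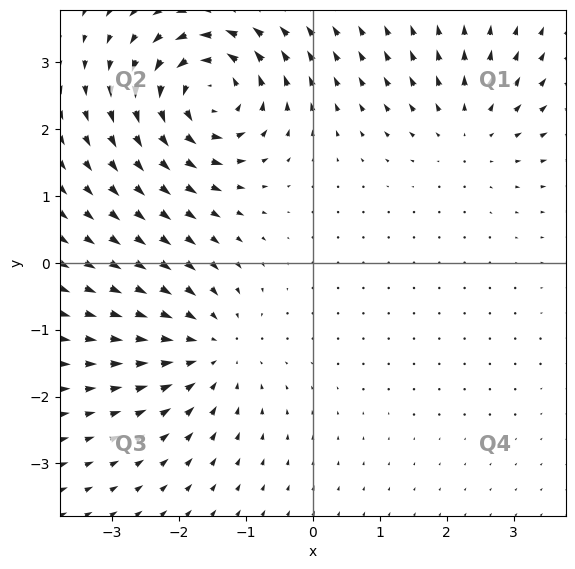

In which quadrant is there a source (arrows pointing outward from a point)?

Q1

The source sits at approximately (2.3, 2.0), which lies in quadrant Q1. The divergence there is about +3, positive as expected for a source.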